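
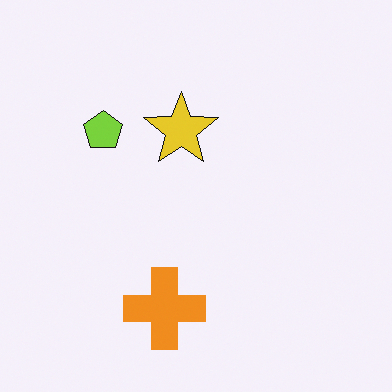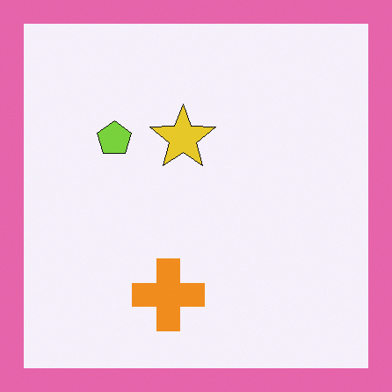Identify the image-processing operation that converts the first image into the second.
The second image is the first framed with a pink border.

A solid pink frame runs around the edge of the second image, with the content slightly shrunk inside it.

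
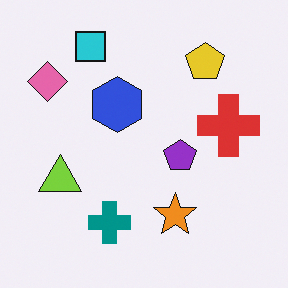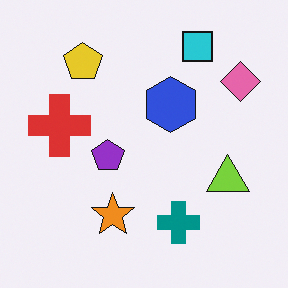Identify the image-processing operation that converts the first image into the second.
The image was flipped horizontally (left ↔ right).

The pink diamond is in the top-left of the first image and the top-right of the second — shapes on opposite sides of the vertical midline have swapped in a mirror flip.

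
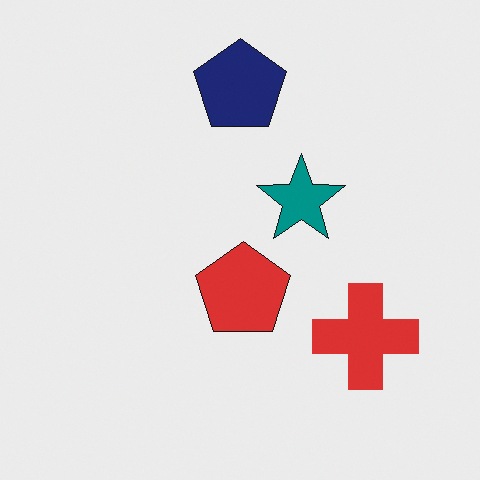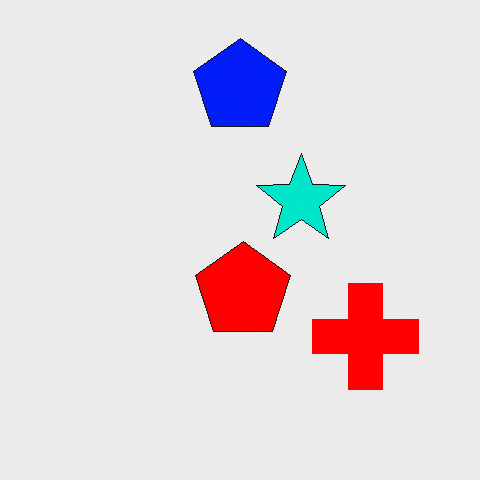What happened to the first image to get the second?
The image was heavily oversaturated.

All colors are more vivid — a global saturation change.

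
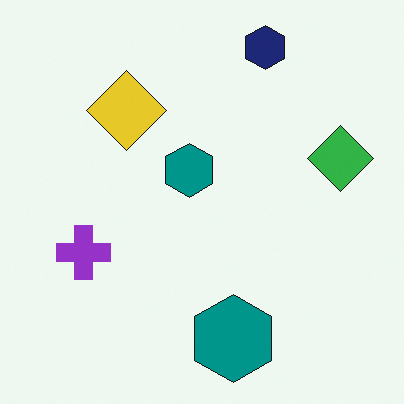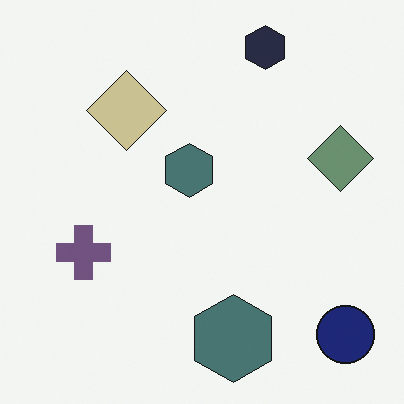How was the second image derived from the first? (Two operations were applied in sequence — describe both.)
Heavily desaturated, then overlaid with an additional navy circle.

All colors are more muted and greyish — a global saturation change. A navy circle appears in the second image that is absent from the first.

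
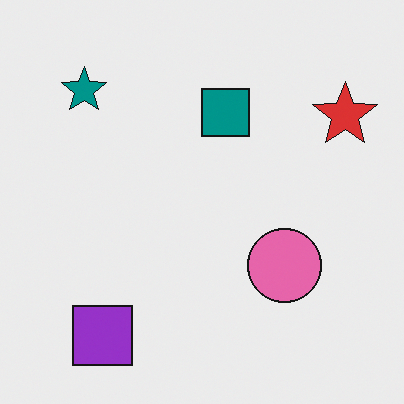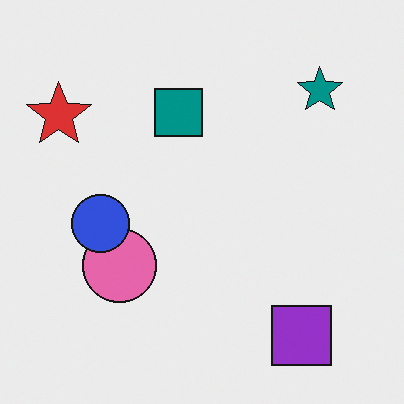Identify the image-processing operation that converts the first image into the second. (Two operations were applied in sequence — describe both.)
Flipped horizontally (left ↔ right), then overlaid with an additional blue circle.

The red star is in the top-right of the first image and the top-left of the second — shapes on opposite sides of the vertical midline have swapped in a mirror flip. A blue circle appears in the second image that is absent from the first.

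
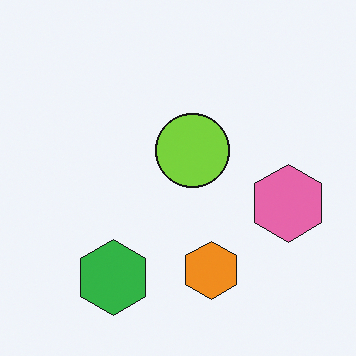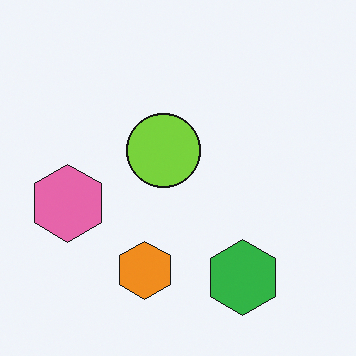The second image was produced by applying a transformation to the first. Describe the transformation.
The transformation is: flipped horizontally (left ↔ right).

The pink hexagon is in the right of the first image and the left of the second — shapes on opposite sides of the vertical midline have swapped in a mirror flip.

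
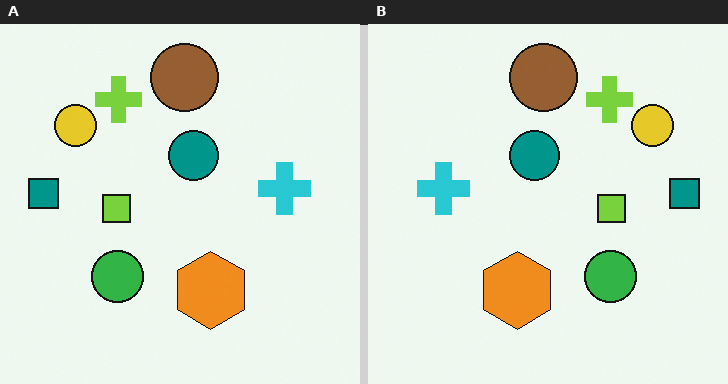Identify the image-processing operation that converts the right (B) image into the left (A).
The left (A) image is the right (B) flipped horizontally (left ↔ right).

The teal square is in the right of the right (B) image and the left of the left (A) — shapes on opposite sides of the vertical midline have swapped in a mirror flip.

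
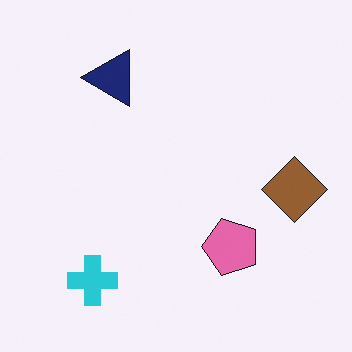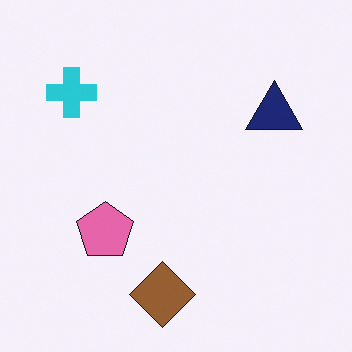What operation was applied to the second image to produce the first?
This is the original image rotated 90° counter-clockwise.

The cyan cross sits in the top-left of the second image and the bottom-left of the first — consistent with a whole-image 90° counter-clockwise rotation.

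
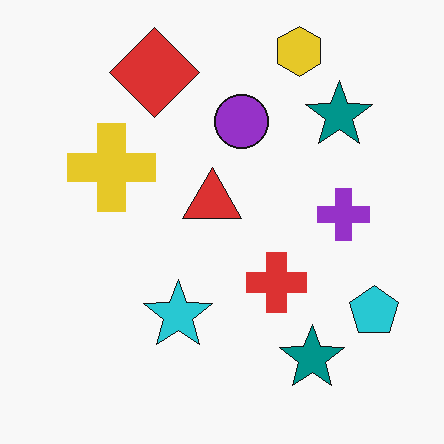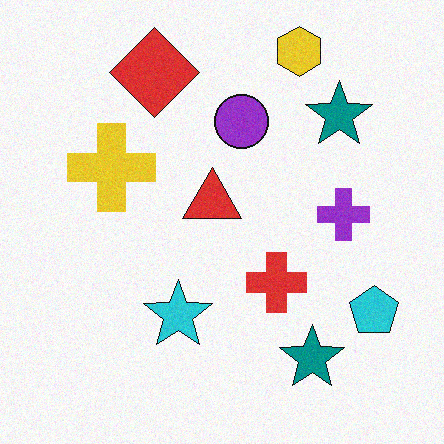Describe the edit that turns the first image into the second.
The second image is the first degraded with light additive noise.

Random speckle covers the whole image, including the flat background.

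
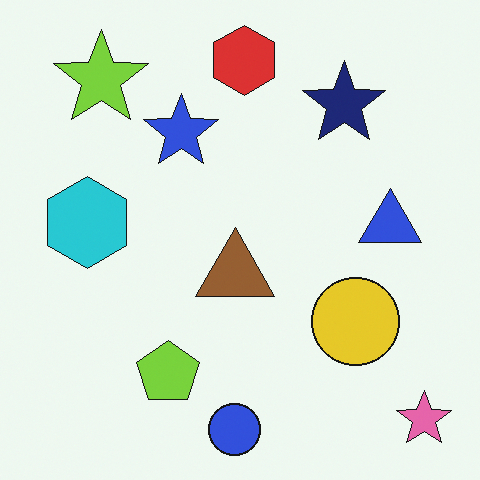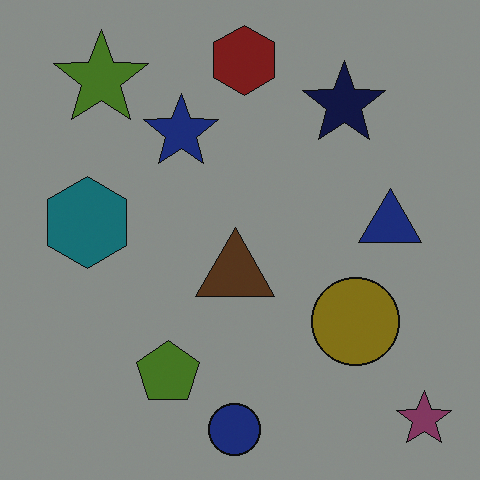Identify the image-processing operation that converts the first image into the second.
The image was noticeably darkened.

Every pixel — background and shapes alike — is uniformly darkened.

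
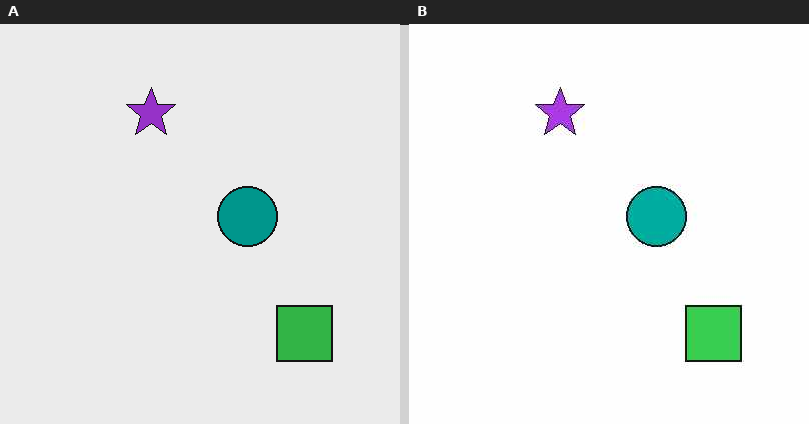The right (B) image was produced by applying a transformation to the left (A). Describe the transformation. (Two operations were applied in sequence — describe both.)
It was brightened a little, then JPEG-compressed with visible artifacts.

Every pixel — background and shapes alike — is uniformly brightened. Blocky 8×8 compression artifacts appear around shape edges and the flat background shows ringing — characteristic JPEG degradation.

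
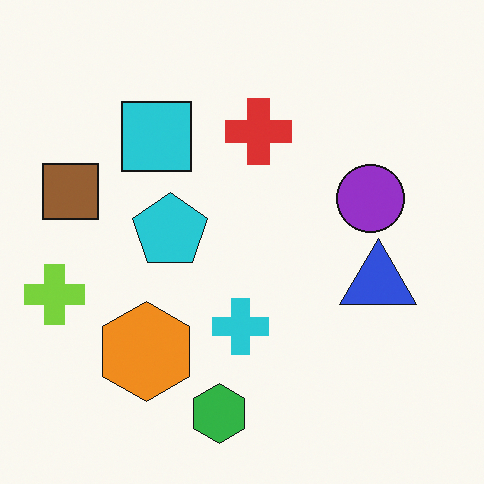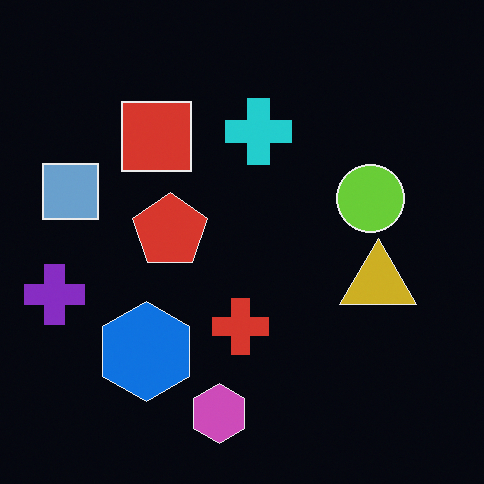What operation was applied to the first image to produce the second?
Color-inverted (negative).

The light background has become dark and every shape's color is its complement — a photographic negative.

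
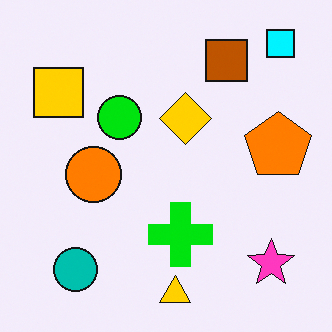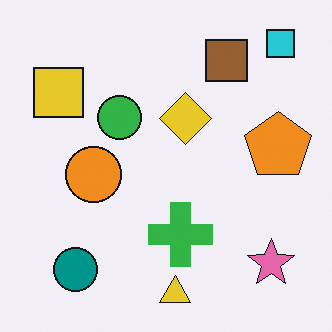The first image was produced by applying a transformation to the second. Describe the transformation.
The first image is the second made much more vivid (saturation change).

All colors are more vivid — a global saturation change.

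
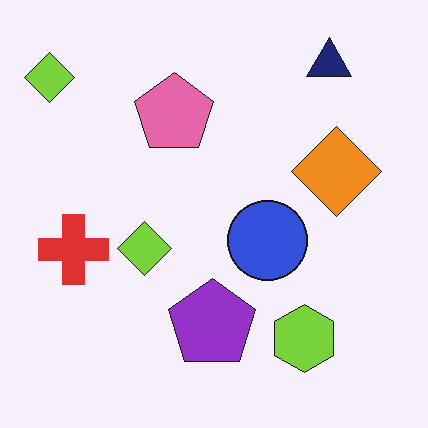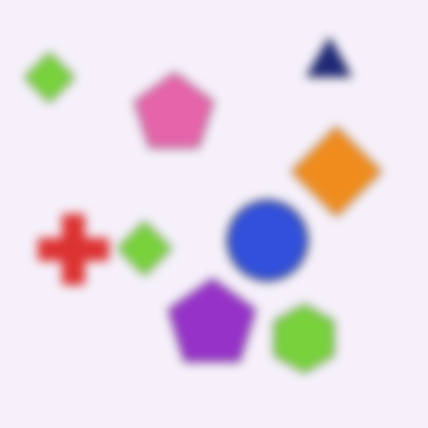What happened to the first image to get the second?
It was heavily blurred.

Shape edges and outlines are uniformly softened across the whole image.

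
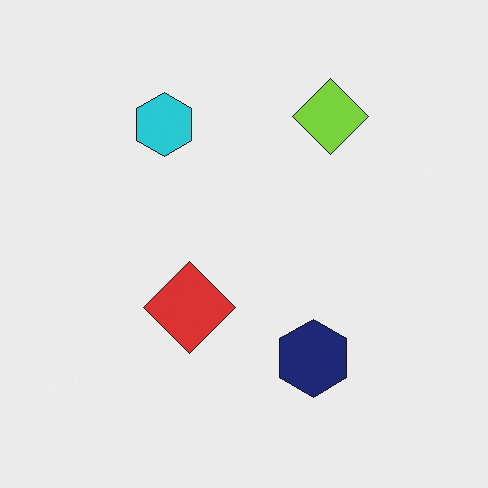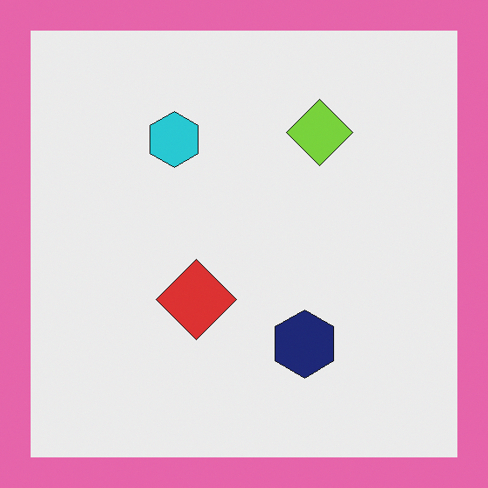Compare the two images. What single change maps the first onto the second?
This is the original image framed with a pink border.

A solid pink frame runs around the edge of the second image, with the content slightly shrunk inside it.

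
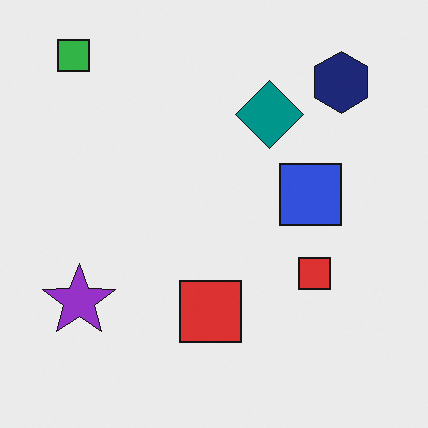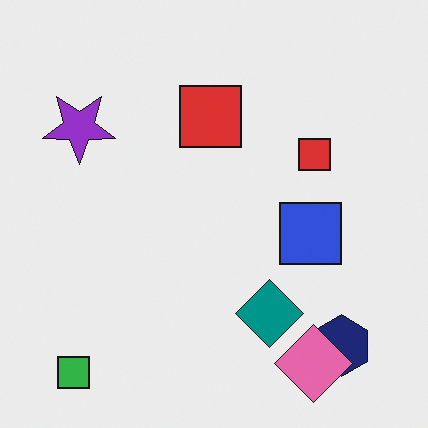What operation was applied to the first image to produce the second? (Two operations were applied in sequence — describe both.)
It was flipped vertically (top ↔ bottom), then overlaid with an additional pink diamond.

The green square is in the top-left of the first image and the bottom-left of the second — shapes on opposite sides of the horizontal midline have swapped in a mirror flip. A pink diamond appears in the second image that is absent from the first.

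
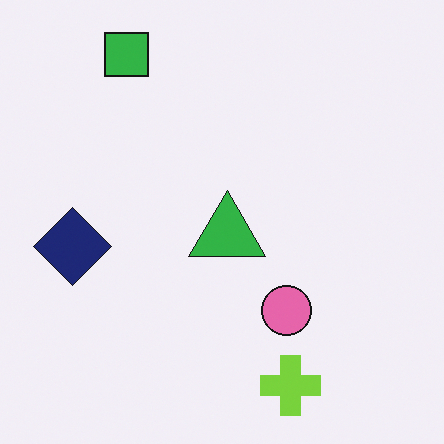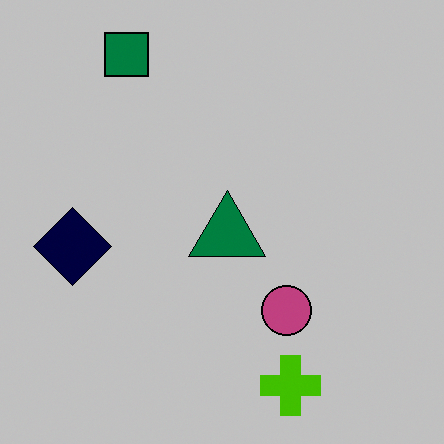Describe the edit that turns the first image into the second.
The image was aggressively posterized.

Each flat color has snapped to a coarser quantized level — most visibly, the near-white background has dropped to a flat grey.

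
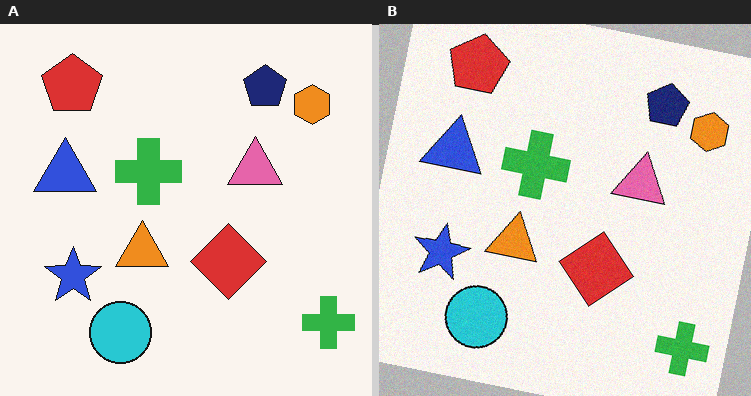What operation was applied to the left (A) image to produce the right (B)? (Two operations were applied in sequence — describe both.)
Rotated clockwise by a slight angle, then degraded with light additive noise.

Every shape is tilted by the same angle and the image corners show triangular fill wedges — a whole-image rotation by a non-right angle. Random speckle covers the whole image, including the flat background.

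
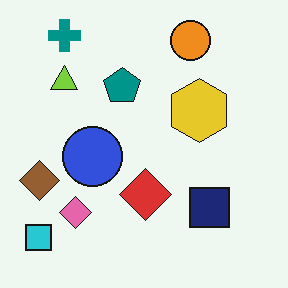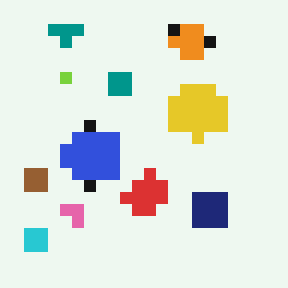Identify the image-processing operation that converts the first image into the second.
The transformation is: heavily pixelated into large blocks.

Shapes are reduced to large square blocks; fine edges and outlines are lost — a downscale-then-upscale (mosaic) effect.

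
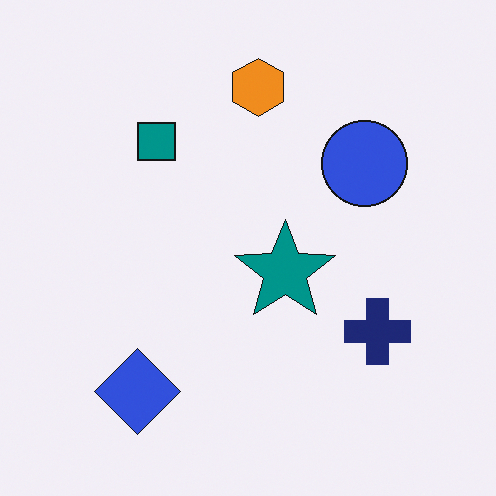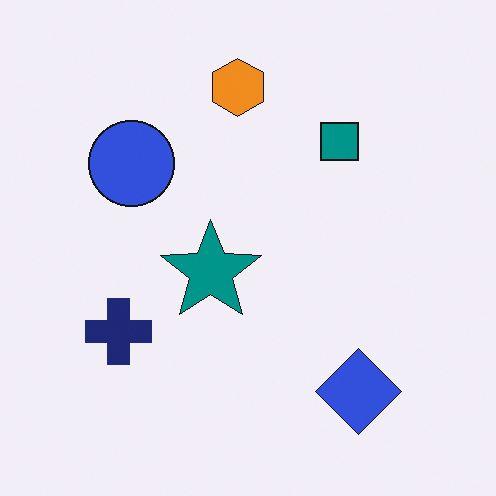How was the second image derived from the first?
It was flipped horizontally (left ↔ right).

The navy cross is in the bottom-right of the first image and the bottom-left of the second — shapes on opposite sides of the vertical midline have swapped in a mirror flip.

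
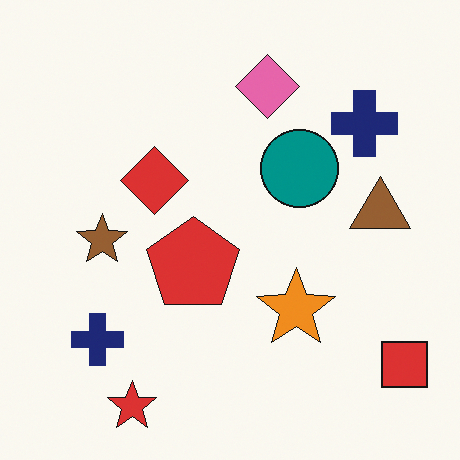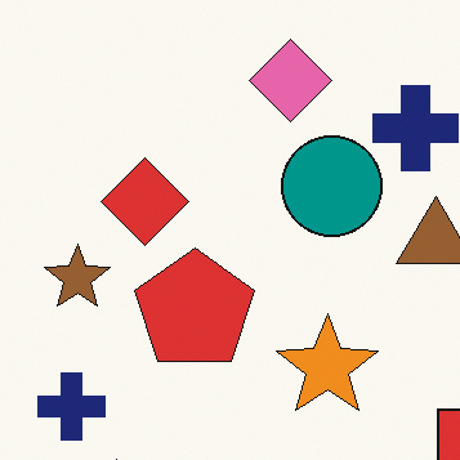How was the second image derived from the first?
The second image is the first cropped slightly and scaled back up.

The visible shapes are larger and the field of view is narrower; shapes near the original edges may be partly or wholly outside the frame — a crop-and-rescale.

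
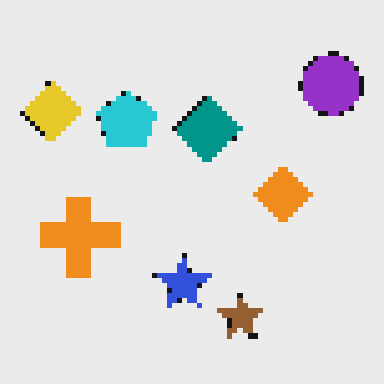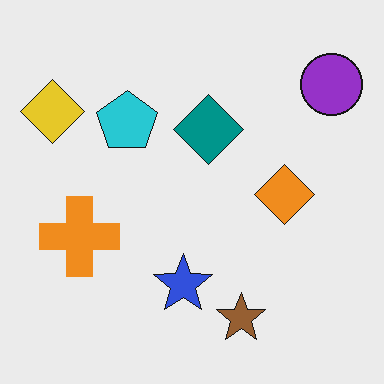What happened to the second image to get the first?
This is the original image mildly pixelated.

Shapes are reduced to large square blocks; fine edges and outlines are lost — a downscale-then-upscale (mosaic) effect.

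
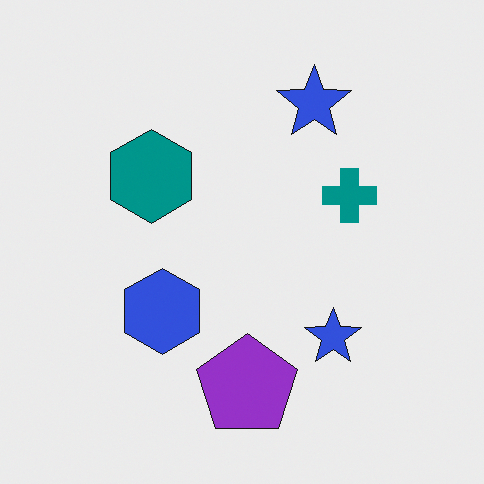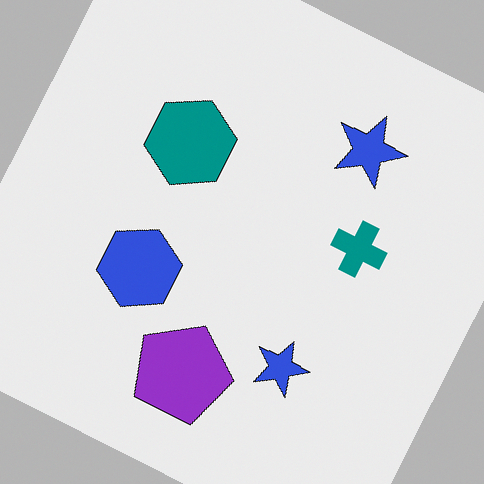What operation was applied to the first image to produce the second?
The image was rotated clockwise by a clearly visible amount.

Every shape is tilted by the same angle and the image corners show triangular fill wedges — a whole-image rotation by a non-right angle.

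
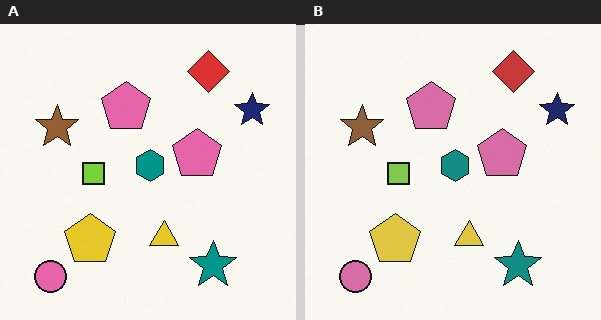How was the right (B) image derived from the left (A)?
It was slightly desaturated.

All colors are more muted and greyish — a global saturation change.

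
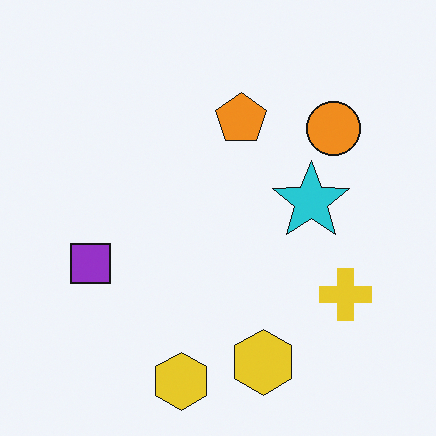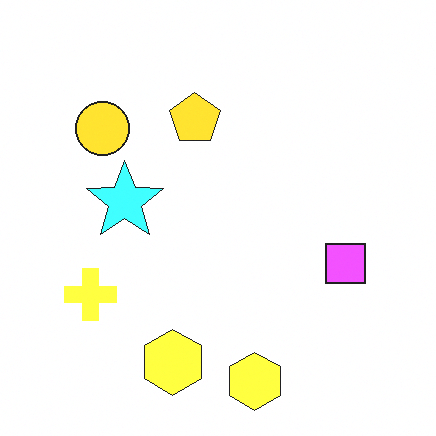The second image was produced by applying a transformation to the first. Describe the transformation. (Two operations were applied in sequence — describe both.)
This is the original image flipped horizontally (left ↔ right), then noticeably brightened.

The purple square is in the left of the first image and the right of the second — shapes on opposite sides of the vertical midline have swapped in a mirror flip. Every pixel — background and shapes alike — is uniformly brightened.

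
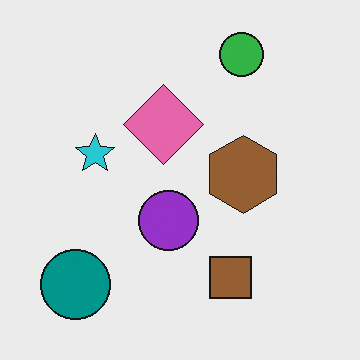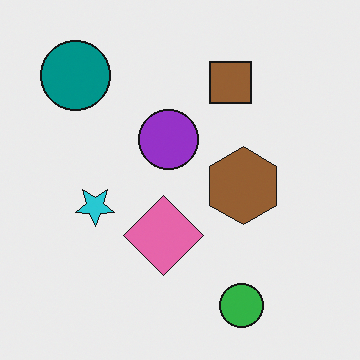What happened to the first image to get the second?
The image was flipped vertically (top ↔ bottom).

The green circle is in the top-right of the first image and the bottom-right of the second — shapes on opposite sides of the horizontal midline have swapped in a mirror flip.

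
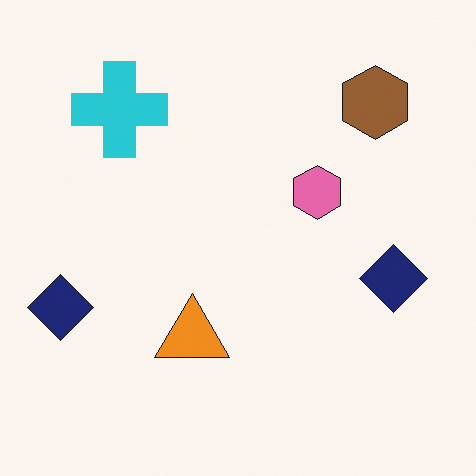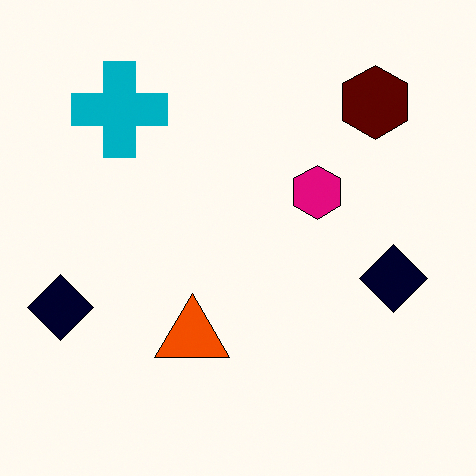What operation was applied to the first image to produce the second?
The transformation is: boosted in contrast.

Tones are pushed away from mid-grey across the whole image — a global contrast change.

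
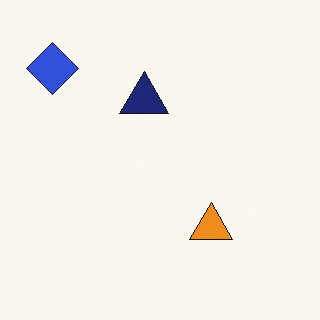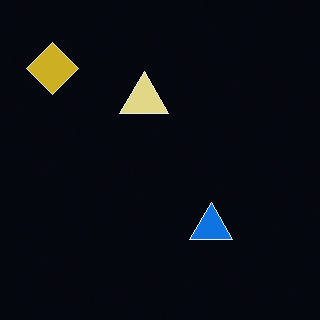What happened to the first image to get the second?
The second image is the first color-inverted (negative).

The light background has become dark and every shape's color is its complement — a photographic negative.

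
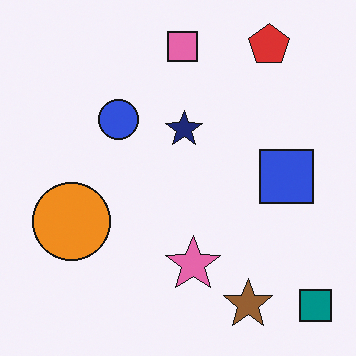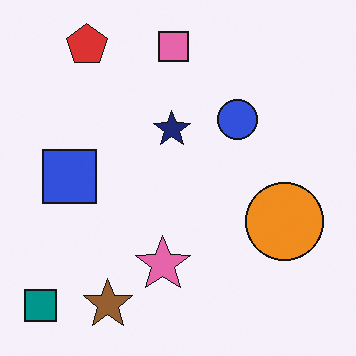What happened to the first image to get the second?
The image was flipped horizontally (left ↔ right).

The teal square is in the bottom-right of the first image and the bottom-left of the second — shapes on opposite sides of the vertical midline have swapped in a mirror flip.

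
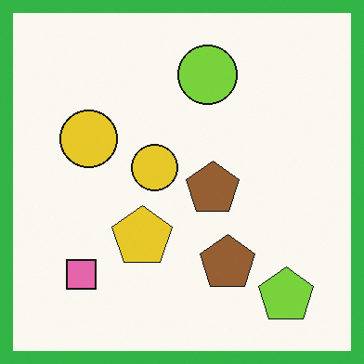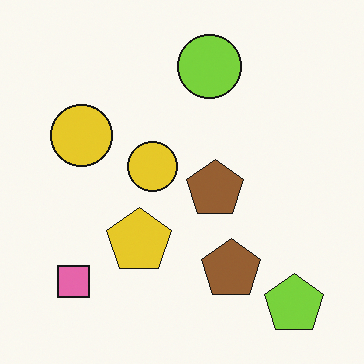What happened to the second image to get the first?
The transformation is: framed with a green border.

A solid green frame runs around the edge of the first image, with the content slightly shrunk inside it.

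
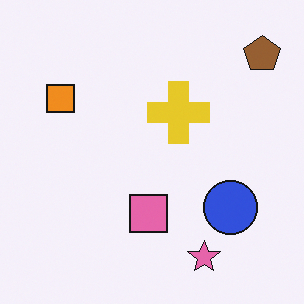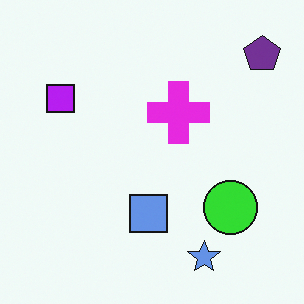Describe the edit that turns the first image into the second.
The transformation is: hue-shifted by a large amount.

Every shape's color has rotated by the same amount around the hue wheel — a uniform hue shift.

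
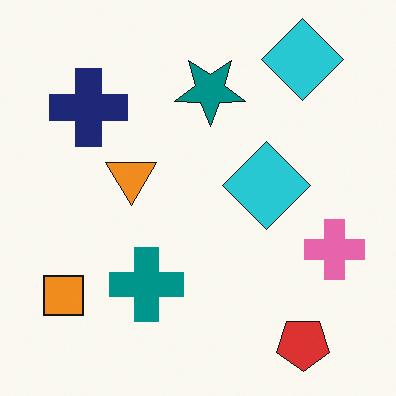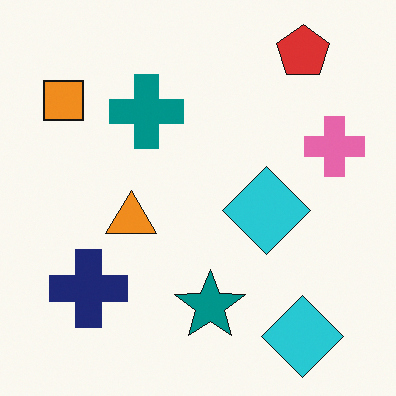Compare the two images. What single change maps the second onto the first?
The image was flipped vertically (top ↔ bottom).

The red pentagon is in the top-right of the second image and the bottom-right of the first — shapes on opposite sides of the horizontal midline have swapped in a mirror flip.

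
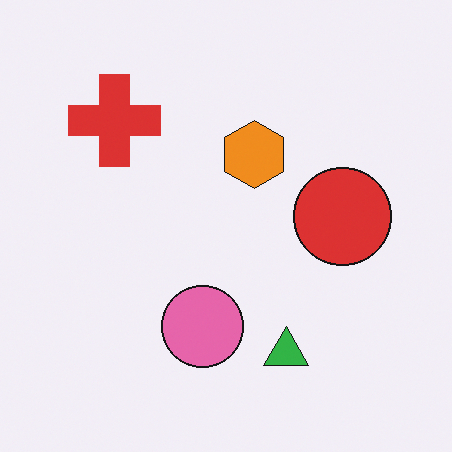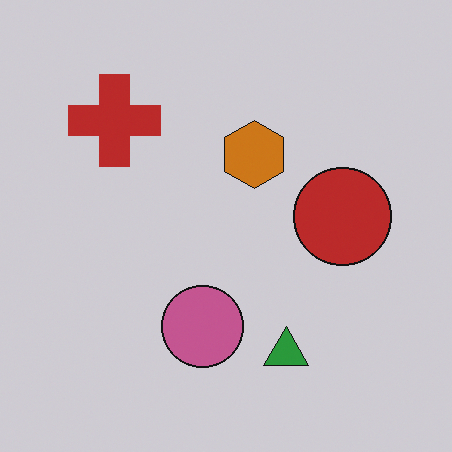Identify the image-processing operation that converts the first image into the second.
Slightly darkened.

Every pixel — background and shapes alike — is uniformly darkened.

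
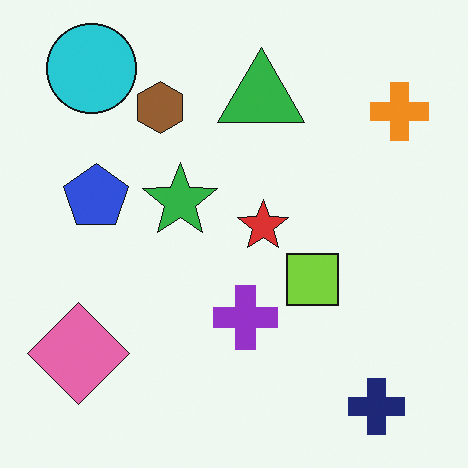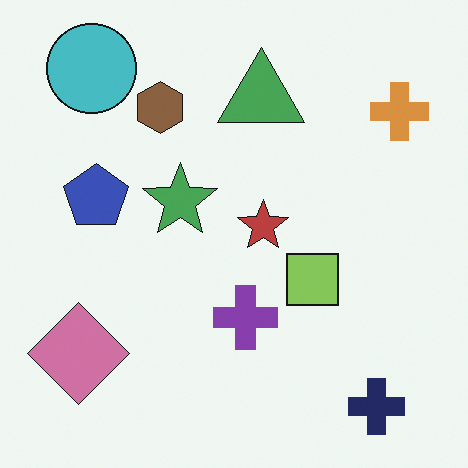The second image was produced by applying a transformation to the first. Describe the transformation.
The second image is the first slightly desaturated.

All colors are more muted and greyish — a global saturation change.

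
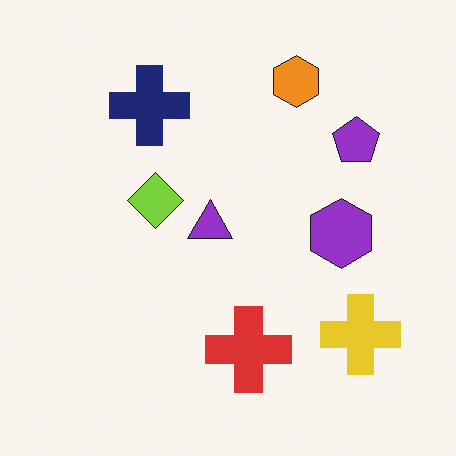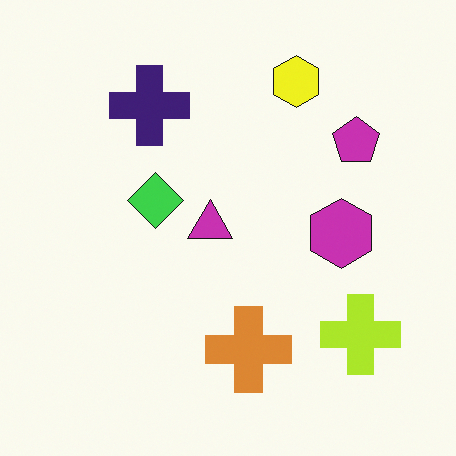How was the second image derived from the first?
The second image is the first hue-shifted by a small amount.

Every shape's color has rotated by the same amount around the hue wheel — a uniform hue shift.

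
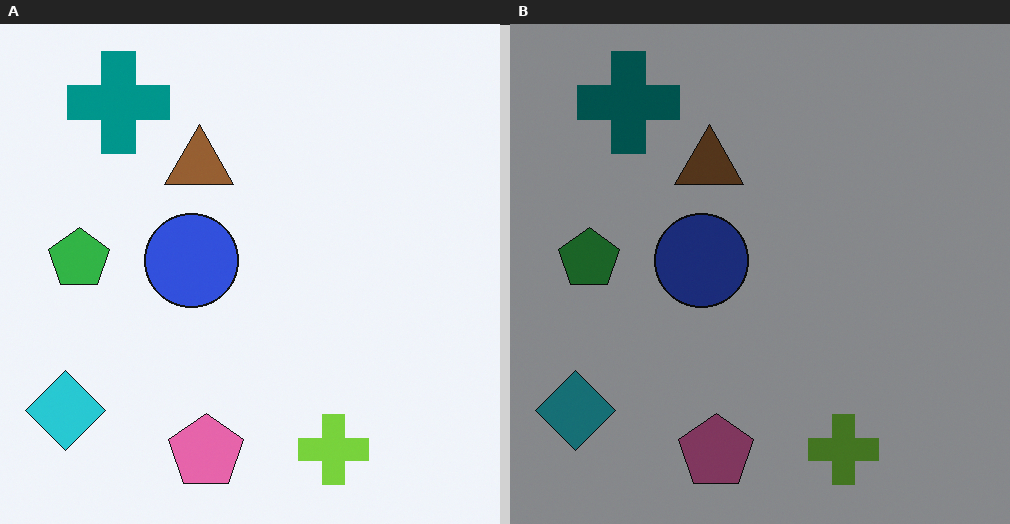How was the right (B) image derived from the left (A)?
Substantially darkened.

Every pixel — background and shapes alike — is uniformly darkened.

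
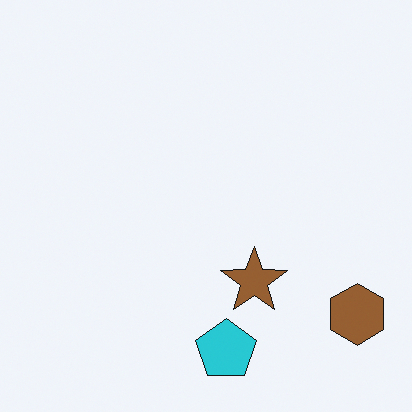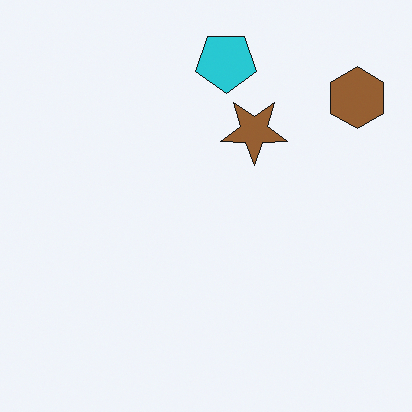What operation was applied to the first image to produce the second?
It was flipped vertically (top ↔ bottom).

The cyan pentagon is in the bottom of the first image and the top of the second — shapes on opposite sides of the horizontal midline have swapped in a mirror flip.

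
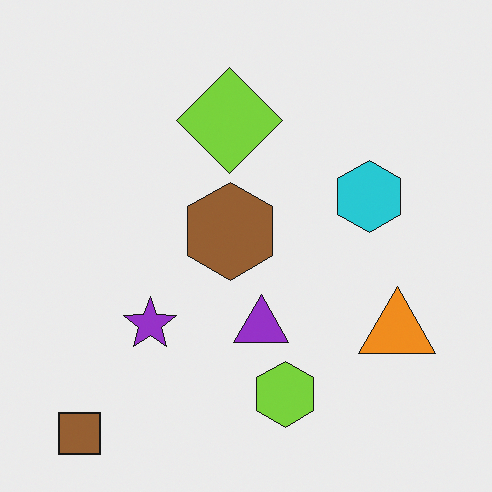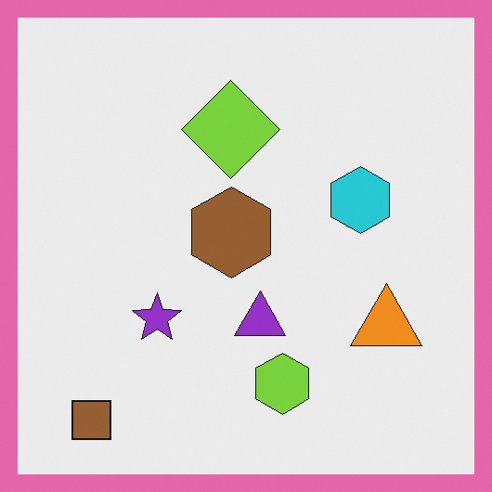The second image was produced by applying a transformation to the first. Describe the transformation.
Framed with a pink border.

A solid pink frame runs around the edge of the second image, with the content slightly shrunk inside it.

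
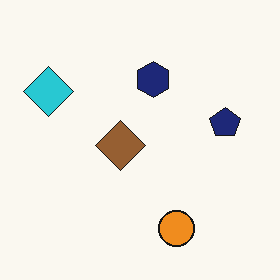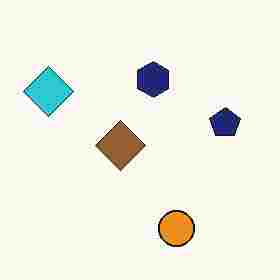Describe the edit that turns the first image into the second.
It was degraded with heavy JPEG compression.

Blocky 8×8 compression artifacts appear around shape edges and the flat background shows ringing — characteristic JPEG degradation.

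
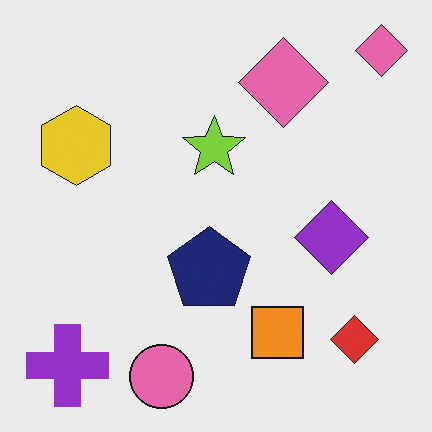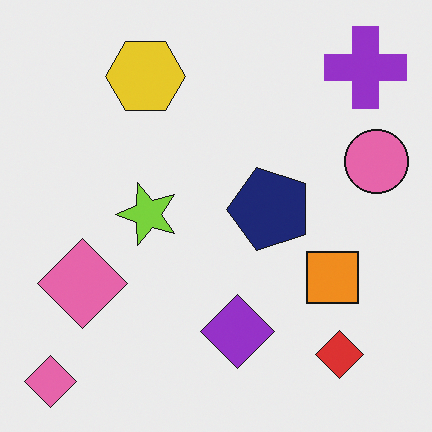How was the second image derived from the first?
Transposed (reflected across the top-left ↔ bottom-right diagonal).

Shapes have swapped their row and column positions — what was in the top-right is now in the bottom-left — a diagonal reflection.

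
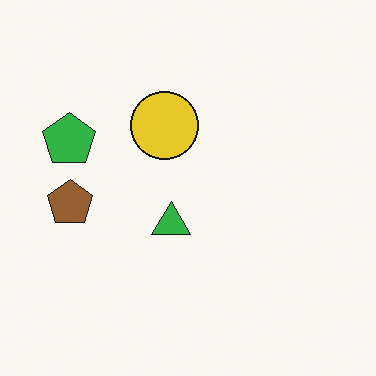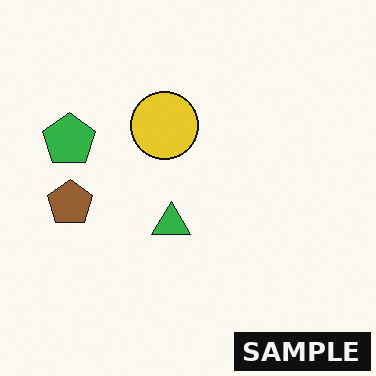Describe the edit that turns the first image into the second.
Watermarked with the text "SAMPLE" in the lower-right corner.

A dark label reading "SAMPLE" appears in the lower-right corner.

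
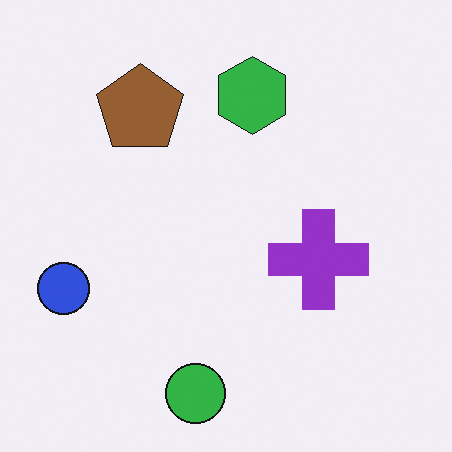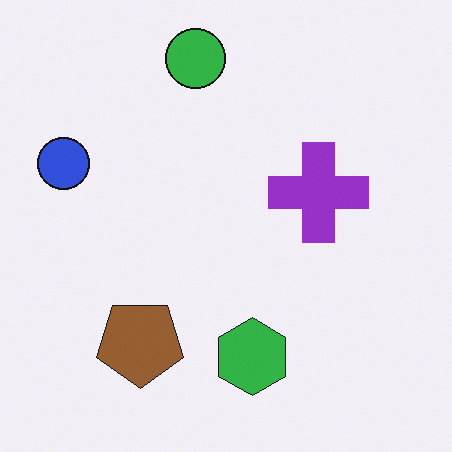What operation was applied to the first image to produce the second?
This is the original image flipped vertically (top ↔ bottom).

The green circle is in the bottom of the first image and the top of the second — shapes on opposite sides of the horizontal midline have swapped in a mirror flip.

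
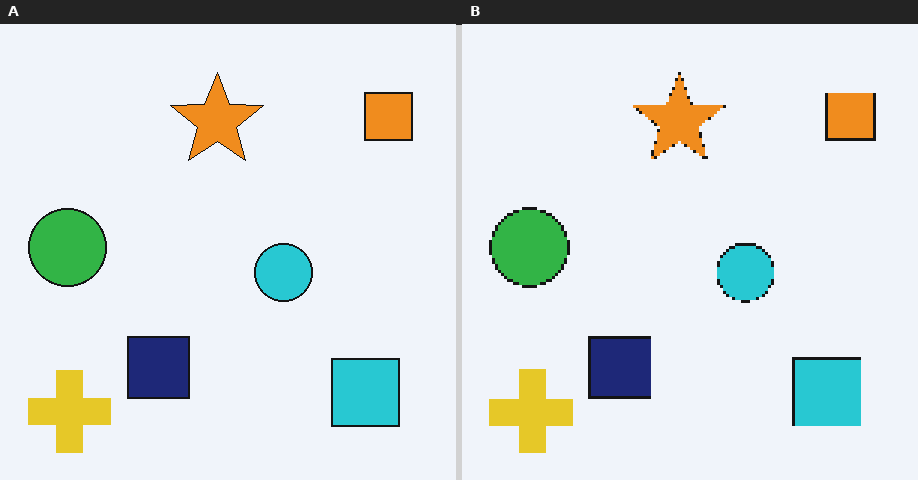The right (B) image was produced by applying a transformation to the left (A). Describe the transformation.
The image was mildly pixelated.

Shapes are reduced to large square blocks; fine edges and outlines are lost — a downscale-then-upscale (mosaic) effect.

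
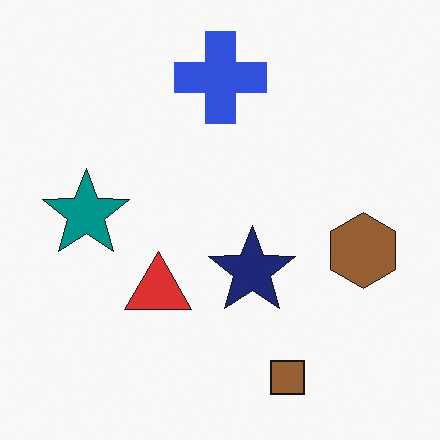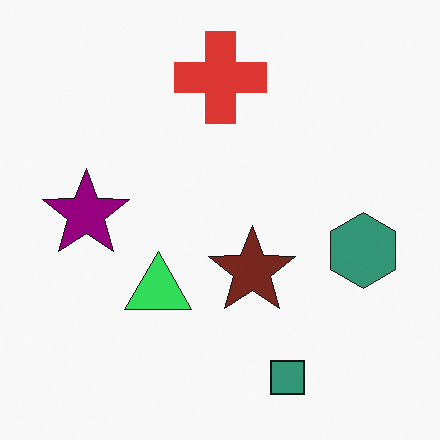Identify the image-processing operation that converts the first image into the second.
Hue-shifted noticeably.

Every shape's color has rotated by the same amount around the hue wheel — a uniform hue shift.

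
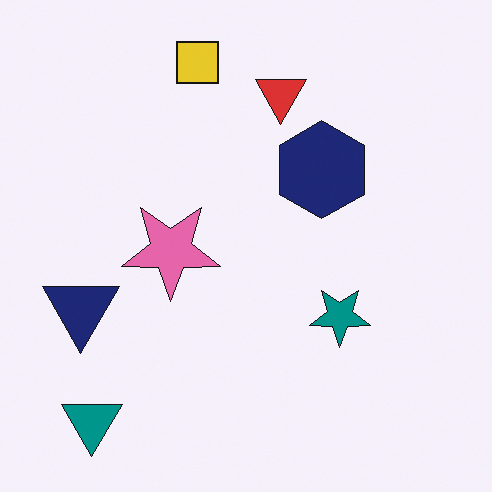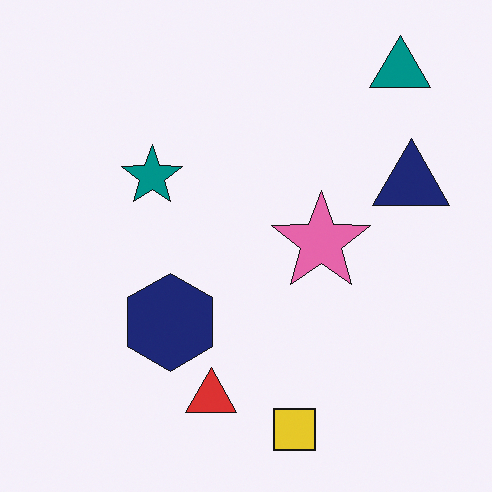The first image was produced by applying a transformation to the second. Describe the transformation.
The image was rotated 180°.

The teal triangle sits in the top-right of the second image and the bottom-left of the first — consistent with a whole-image 180° rotation.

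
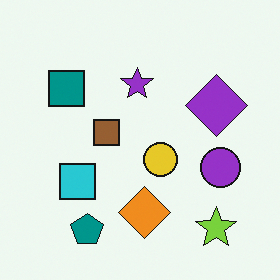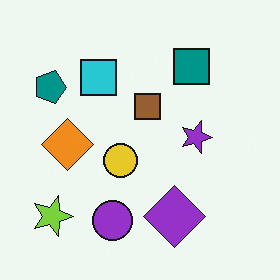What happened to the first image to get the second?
This is the original image rotated 90° clockwise.

The lime star sits in the bottom-right of the first image and the bottom-left of the second — consistent with a whole-image 90° clockwise rotation.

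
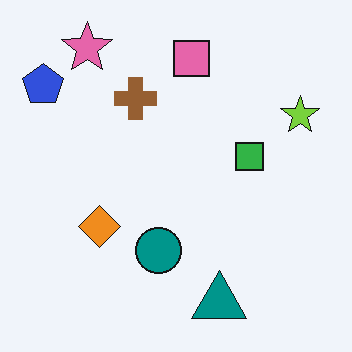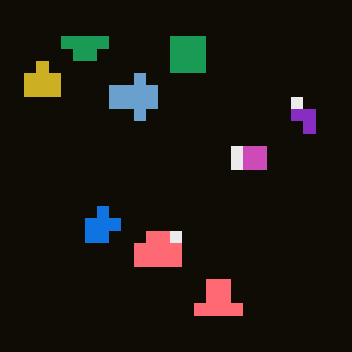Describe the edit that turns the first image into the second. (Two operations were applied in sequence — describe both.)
It was color-inverted (negative), then heavily pixelated into large blocks.

The light background has become dark and every shape's color is its complement — a photographic negative. Shapes are reduced to large square blocks; fine edges and outlines are lost — a downscale-then-upscale (mosaic) effect.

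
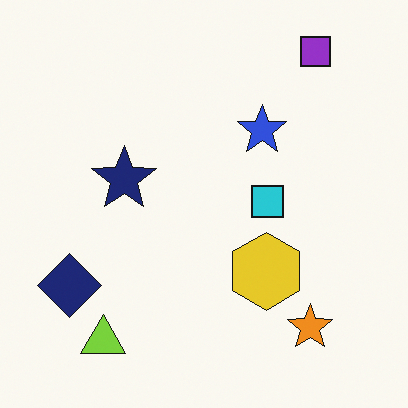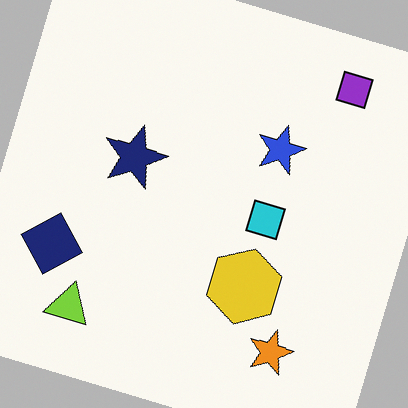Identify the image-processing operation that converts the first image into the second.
The second image is the first rotated clockwise by a clearly visible amount.

Every shape is tilted by the same angle and the image corners show triangular fill wedges — a whole-image rotation by a non-right angle.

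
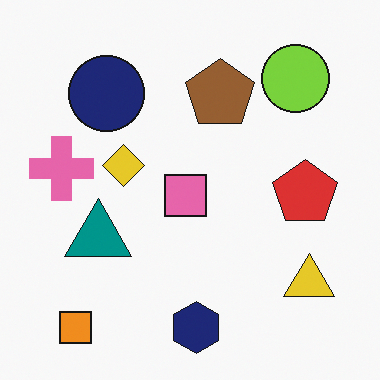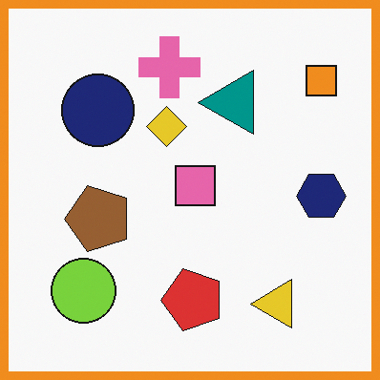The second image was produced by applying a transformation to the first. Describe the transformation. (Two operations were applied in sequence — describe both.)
Transposed (reflected across the top-left ↔ bottom-right diagonal), then framed with a orange border.

Shapes have swapped their row and column positions — what was in the top-right is now in the bottom-left — a diagonal reflection. A solid orange frame runs around the edge of the second image, with the content slightly shrunk inside it.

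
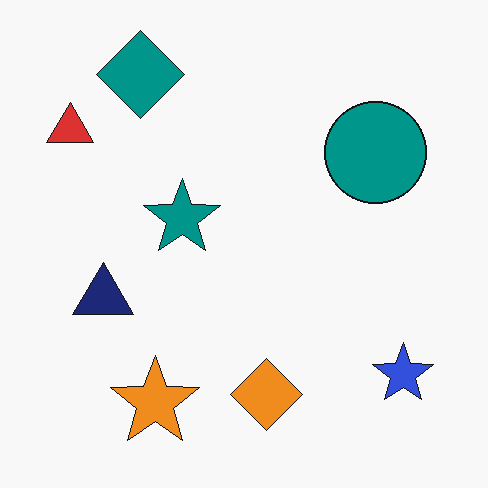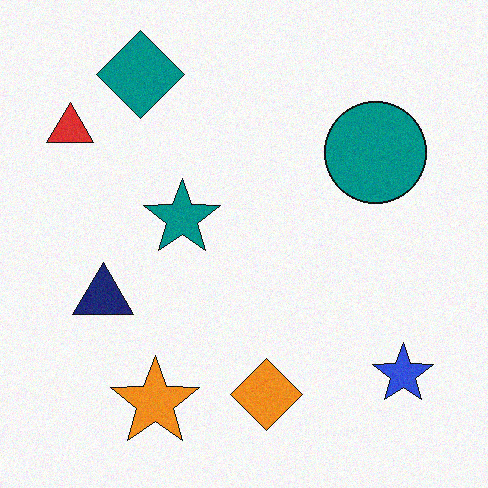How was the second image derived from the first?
This is the original image degraded with subtle gaussian noise.

Random speckle covers the whole image, including the flat background.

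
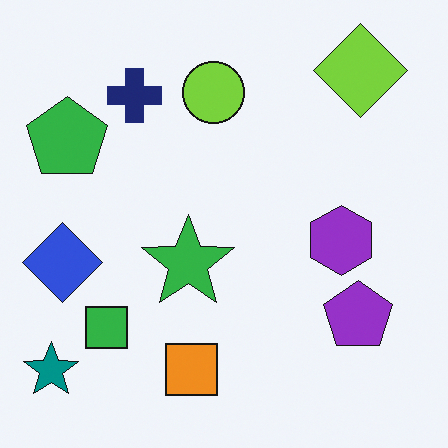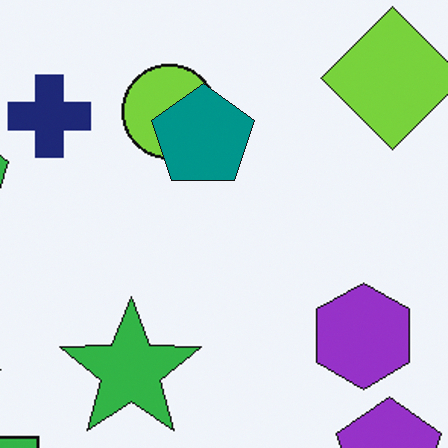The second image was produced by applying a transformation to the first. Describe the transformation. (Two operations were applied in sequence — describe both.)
This is the original image cropped slightly and scaled back up, then overlaid with an additional teal pentagon.

The visible shapes are larger and the field of view is narrower; shapes near the original edges may be partly or wholly outside the frame — a crop-and-rescale. A teal pentagon appears in the second image that is absent from the first.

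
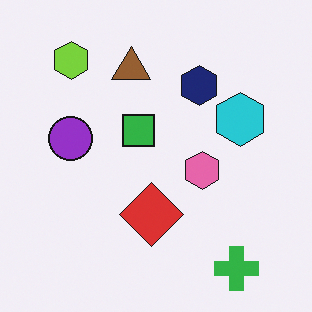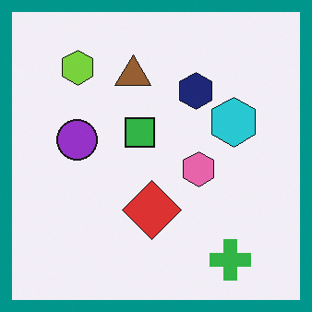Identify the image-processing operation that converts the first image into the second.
This is the original image framed with a teal border.

A solid teal frame runs around the edge of the second image, with the content slightly shrunk inside it.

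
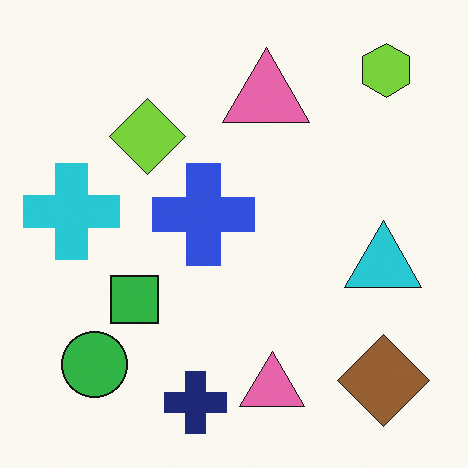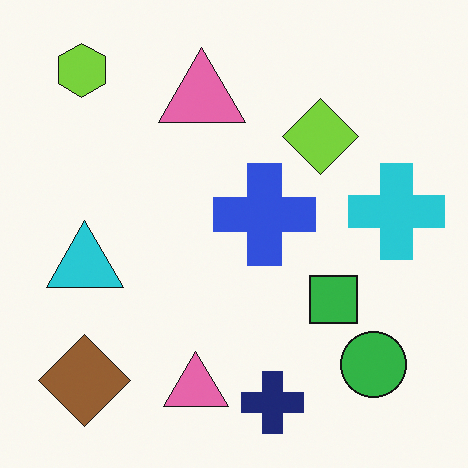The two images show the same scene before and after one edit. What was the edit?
Flipped horizontally (left ↔ right).

The cyan cross is in the left of the first image and the right of the second — shapes on opposite sides of the vertical midline have swapped in a mirror flip.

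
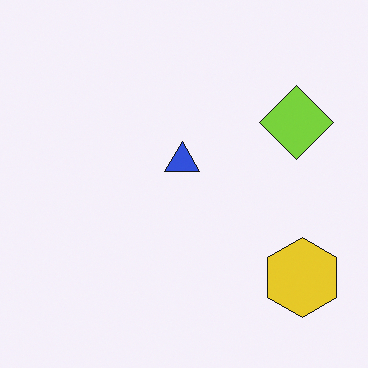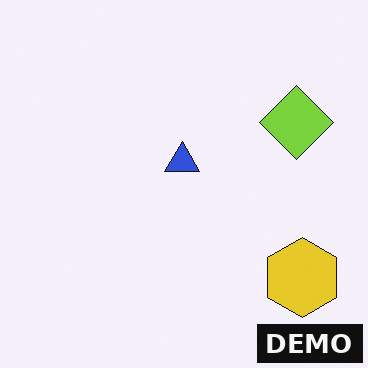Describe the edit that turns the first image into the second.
The second image is the first watermarked with the text "DEMO" in the lower-right corner.

A dark label reading "DEMO" appears in the lower-right corner.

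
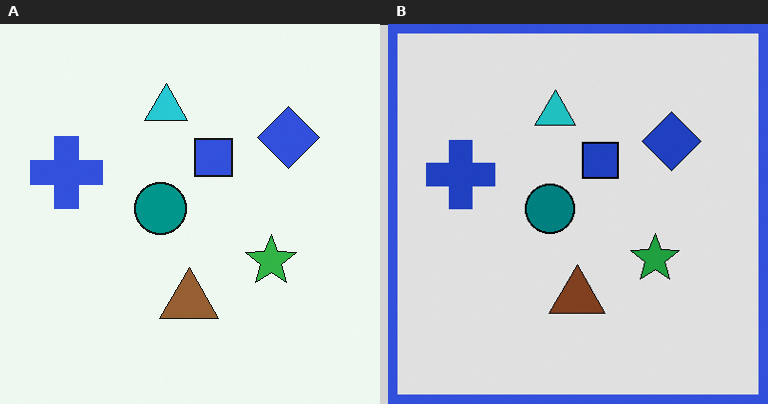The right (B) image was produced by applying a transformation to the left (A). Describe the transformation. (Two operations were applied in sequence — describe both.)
Moderately posterized, then framed with a blue border.

Each flat color has snapped to a coarser quantized level — most visibly, the near-white background has dropped to a flat grey. A solid blue frame runs around the edge of the right (B) image, with the content slightly shrunk inside it.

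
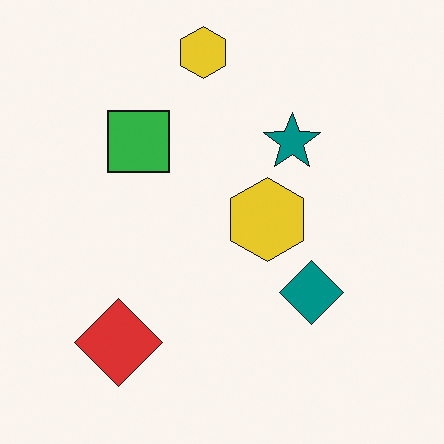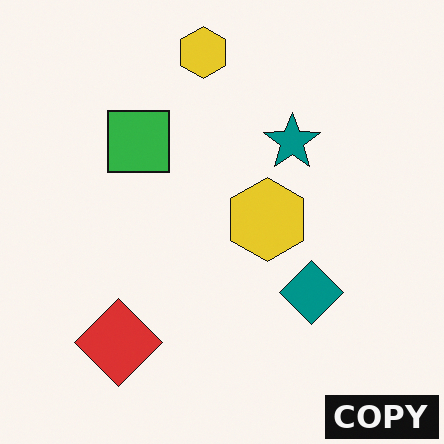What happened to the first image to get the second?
The second image is the first watermarked with the text "COPY" in the lower-right corner.

A dark label reading "COPY" appears in the lower-right corner.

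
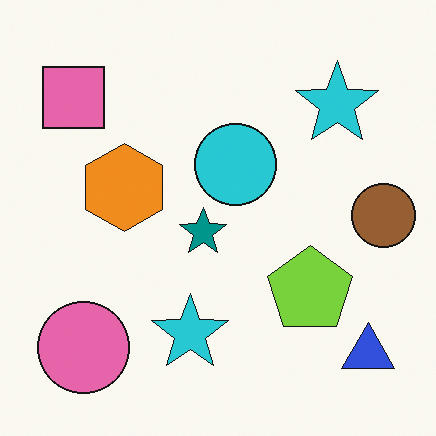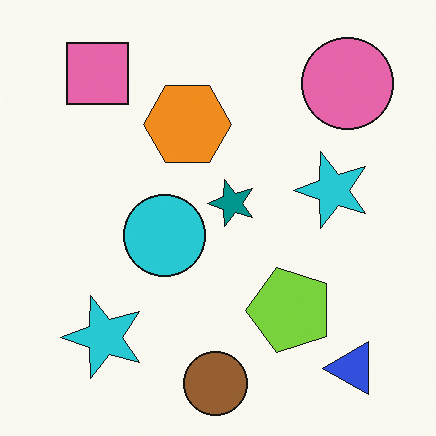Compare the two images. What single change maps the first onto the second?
The second image is the first transposed (reflected across the top-left ↔ bottom-right diagonal).

Shapes have swapped their row and column positions — what was in the top-right is now in the bottom-left — a diagonal reflection.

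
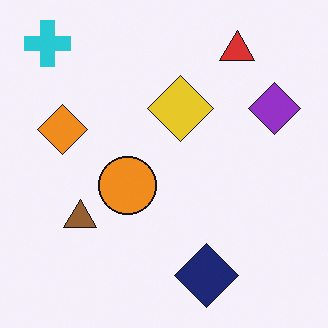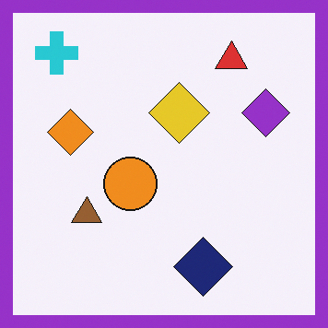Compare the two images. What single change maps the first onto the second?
Framed with a purple border.

A solid purple frame runs around the edge of the second image, with the content slightly shrunk inside it.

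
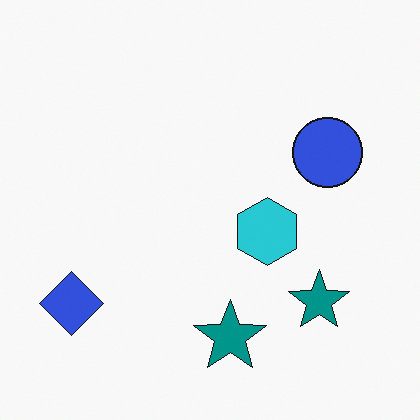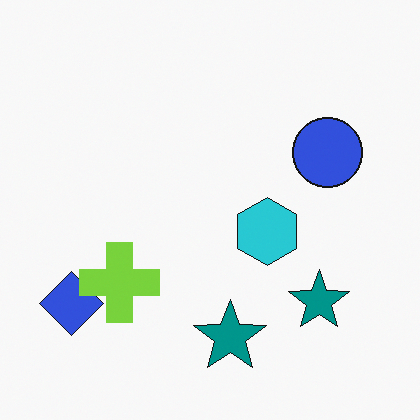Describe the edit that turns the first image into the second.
The transformation is: overlaid with an additional lime cross.

A lime cross appears in the second image that is absent from the first.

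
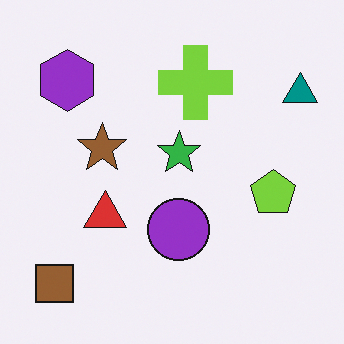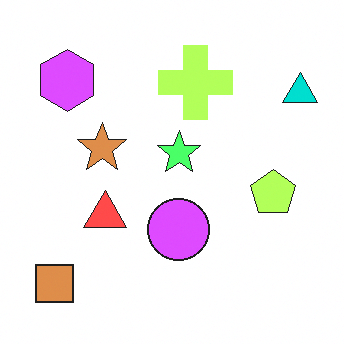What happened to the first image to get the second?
The image was substantially brightened.

Every pixel — background and shapes alike — is uniformly brightened.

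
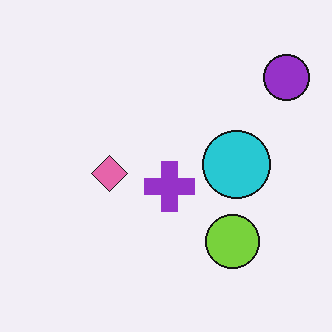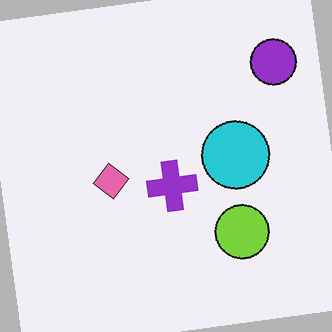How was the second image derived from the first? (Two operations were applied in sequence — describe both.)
It was rotated counter-clockwise by a slight angle, then given moderate JPEG compression.

Every shape is tilted by the same angle and the image corners show triangular fill wedges — a whole-image rotation by a non-right angle. Blocky 8×8 compression artifacts appear around shape edges and the flat background shows ringing — characteristic JPEG degradation.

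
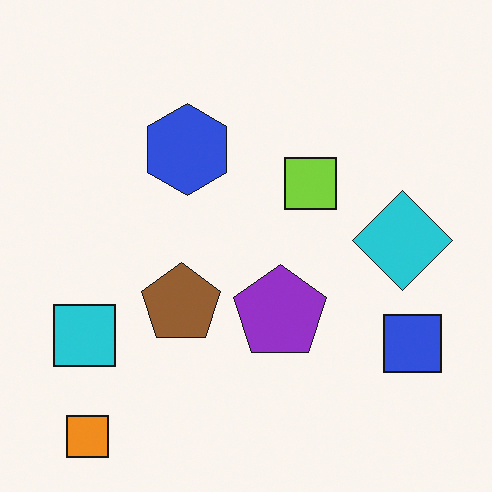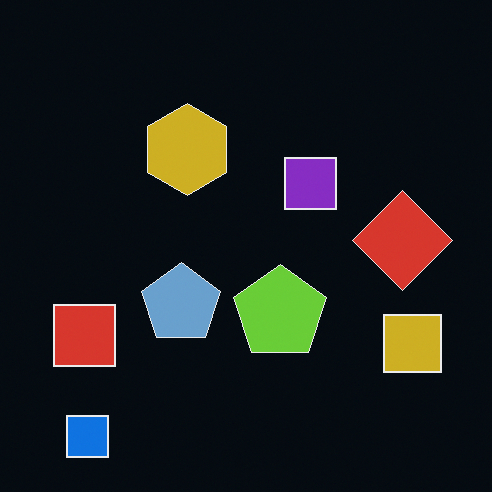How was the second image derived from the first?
This is the original image color-inverted (negative).

The light background has become dark and every shape's color is its complement — a photographic negative.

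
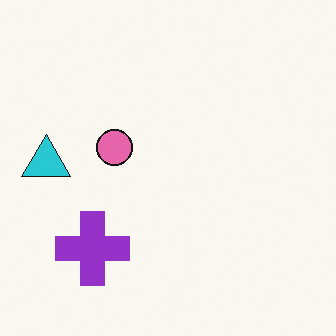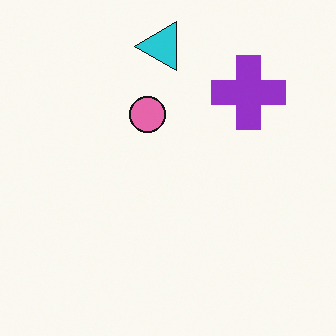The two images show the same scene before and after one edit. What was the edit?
The image was transposed (reflected across the top-left ↔ bottom-right diagonal).

Shapes have swapped their row and column positions — what was in the top-right is now in the bottom-left — a diagonal reflection.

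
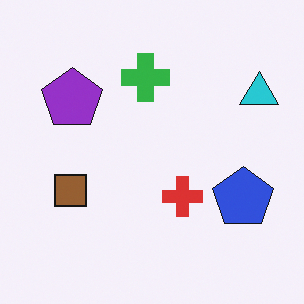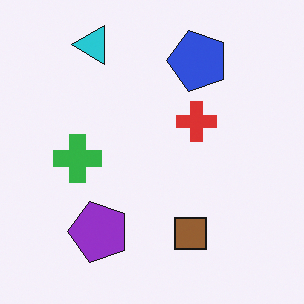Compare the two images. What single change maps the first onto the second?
The image was rotated 90° counter-clockwise.

The cyan triangle sits in the top-right of the first image and the top-left of the second — consistent with a whole-image 90° counter-clockwise rotation.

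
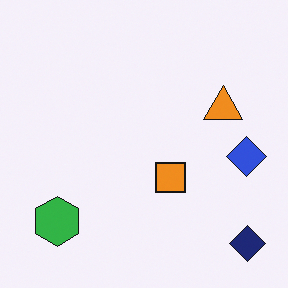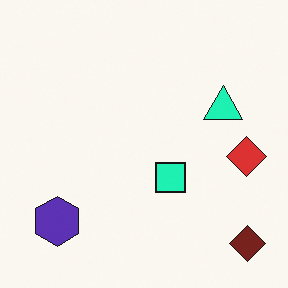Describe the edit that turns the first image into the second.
The transformation is: hue-shifted noticeably.

Every shape's color has rotated by the same amount around the hue wheel — a uniform hue shift.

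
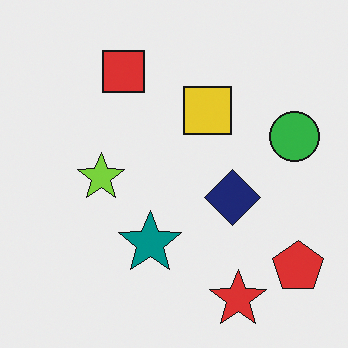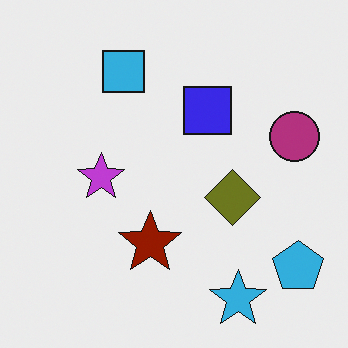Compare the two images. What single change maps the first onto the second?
The second image is the first hue-shifted by a large amount.

Every shape's color has rotated by the same amount around the hue wheel — a uniform hue shift.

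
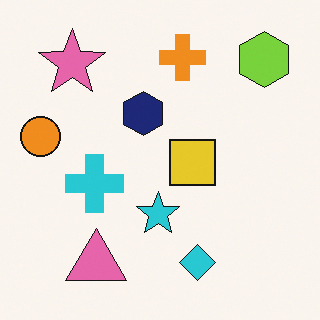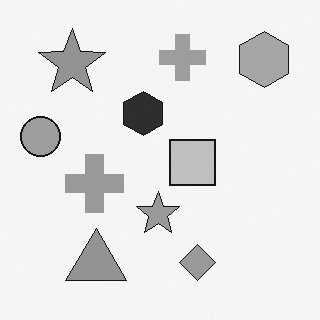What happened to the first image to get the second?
This is the original image converted to grayscale.

All color is removed — every shape is now a shade of grey.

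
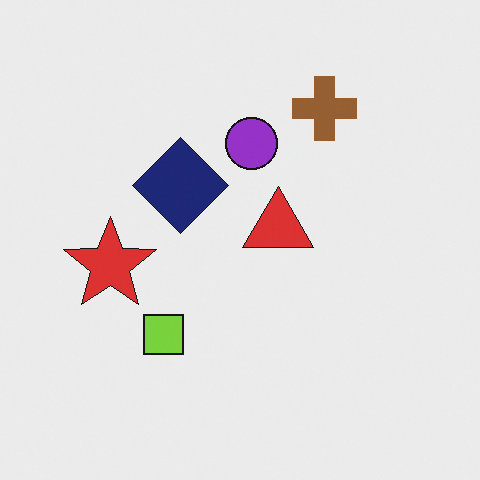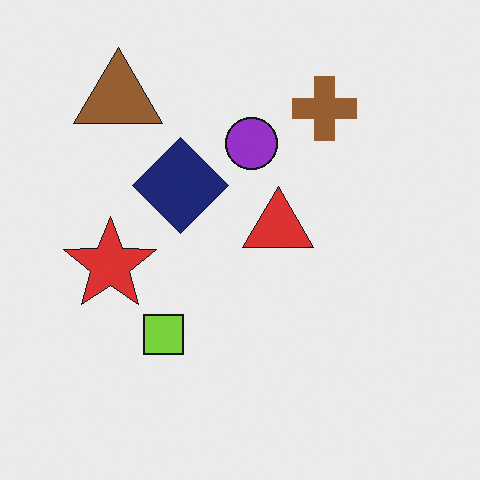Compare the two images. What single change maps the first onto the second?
The transformation is: overlaid with an additional brown triangle.

A brown triangle appears in the second image that is absent from the first.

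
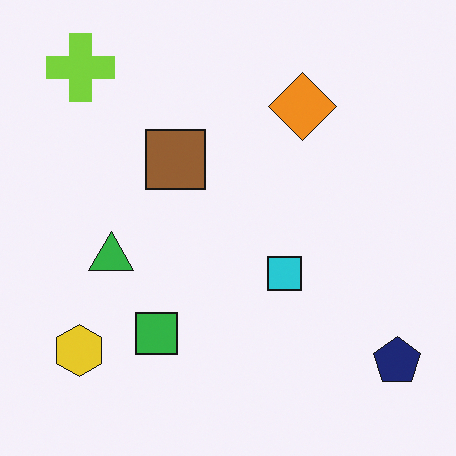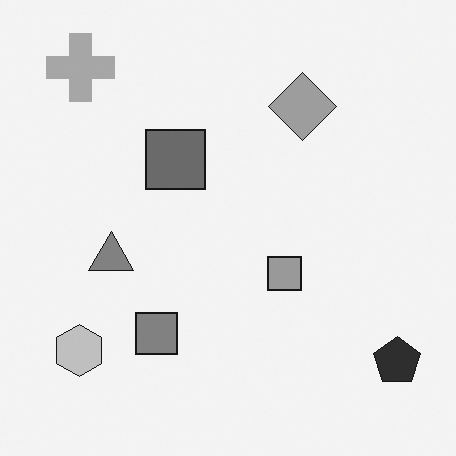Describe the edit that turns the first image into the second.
The image was converted to grayscale.

All color is removed — every shape is now a shade of grey.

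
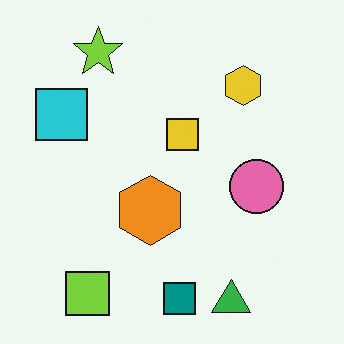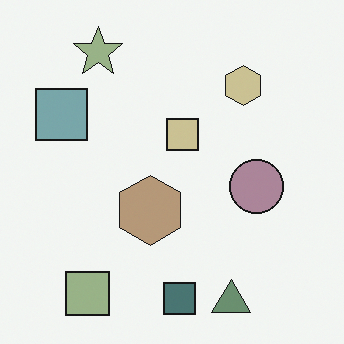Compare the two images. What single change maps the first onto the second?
It was made much more muted (saturation change).

All colors are more muted and greyish — a global saturation change.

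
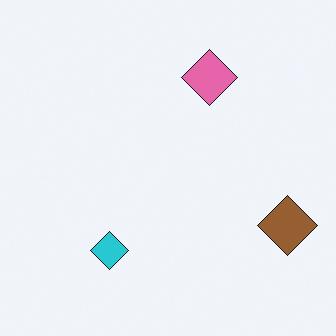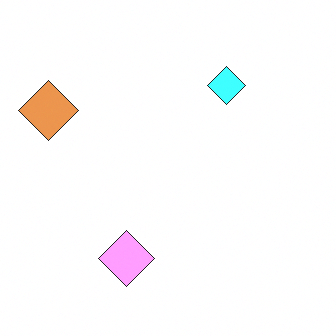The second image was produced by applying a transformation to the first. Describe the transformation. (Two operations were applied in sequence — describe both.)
This is the original image rotated 180°, then brightened a lot.

The brown diamond sits in the bottom-right of the first image and the top-left of the second — consistent with a whole-image 180° rotation. Every pixel — background and shapes alike — is uniformly brightened.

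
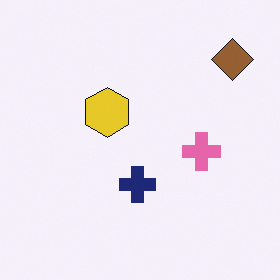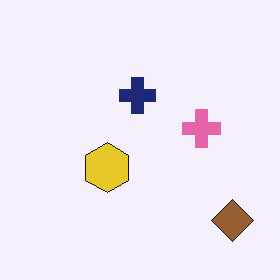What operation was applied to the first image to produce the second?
The image was flipped vertically (top ↔ bottom).

The brown diamond is in the top-right of the first image and the bottom-right of the second — shapes on opposite sides of the horizontal midline have swapped in a mirror flip.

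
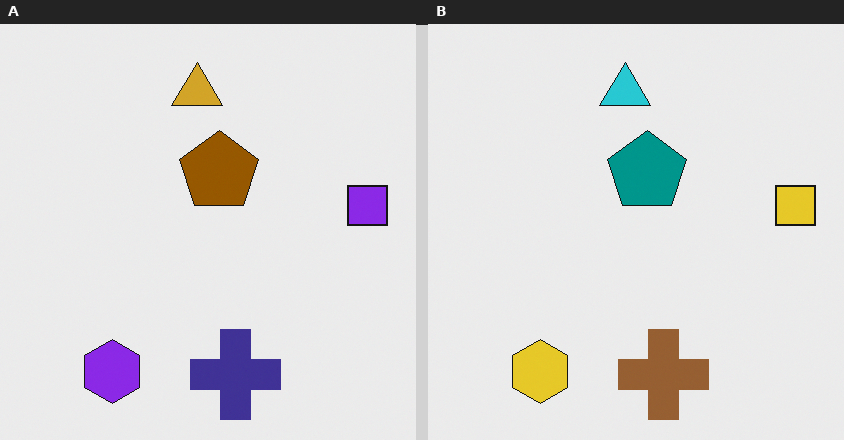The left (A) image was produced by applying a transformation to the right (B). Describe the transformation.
The left (A) image is the right (B) hue-shifted through roughly half the color wheel.

Every shape's color has rotated by the same amount around the hue wheel — a uniform hue shift.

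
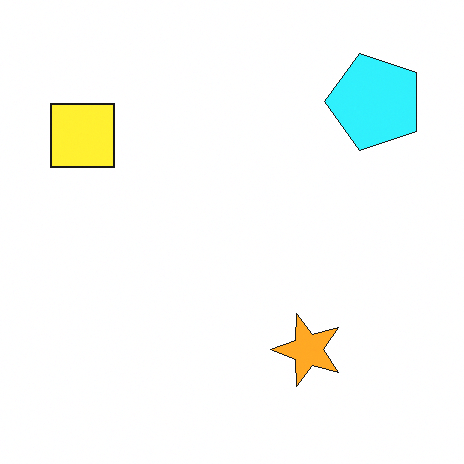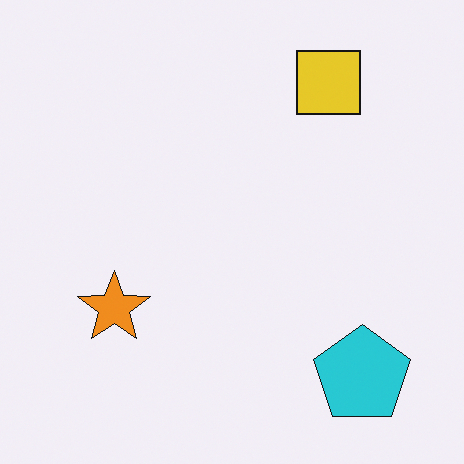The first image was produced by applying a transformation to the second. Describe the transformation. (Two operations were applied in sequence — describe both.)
The first image is the second rotated 90° counter-clockwise, then slightly brightened.

The cyan pentagon sits in the bottom-right of the second image and the top-right of the first — consistent with a whole-image 90° counter-clockwise rotation. Every pixel — background and shapes alike — is uniformly brightened.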